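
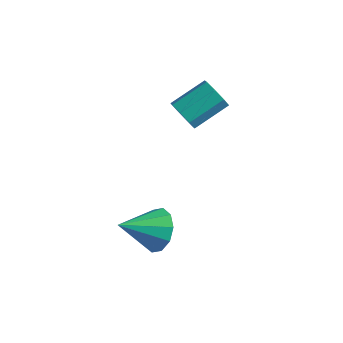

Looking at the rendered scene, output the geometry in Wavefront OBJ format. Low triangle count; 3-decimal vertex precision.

v 1.087 2.377 0.573
v 1.325 2.546 0.096
v 1.732 3.592 0.669
v 1.493 3.423 1.147
v 0.921 2.683 0.134
v 1.328 3.728 0.708
v 0.613 2.64 0.43
v 1.02 3.686 1.003
v 0.583 2.444 0.809
v 0.99 3.489 1.383
v 0.848 2.208 1.051
v 1.255 3.254 1.624
v 1.252 2.072 1.012
v 1.659 3.117 1.586
v 1.56 2.114 0.717
v 1.967 3.16 1.29
v 1.59 2.311 0.337
v 1.997 3.356 0.911
v 2.151 0.009 -2.348
v 2.716 0.034 -1.855
v 1.589 -1.029 -1.652
v 2.381 0.316 -1.704
v 1.958 0.482 -1.799
v 1.609 0.466 -2.103
v 1.467 0.276 -2.501
v 1.586 -0.016 -2.841
v 1.921 -0.299 -2.992
v 2.343 -0.464 -2.898
v 2.692 -0.449 -2.593
v 2.835 -0.259 -2.195
f 2 1 5
f 2 5 3
f 3 5 6
f 3 6 4
f 5 1 7
f 5 7 6
f 6 7 8
f 6 8 4
f 7 1 9
f 7 9 8
f 8 9 10
f 8 10 4
f 9 1 11
f 9 11 10
f 10 11 12
f 10 12 4
f 11 1 13
f 11 13 12
f 12 13 14
f 12 14 4
f 13 1 15
f 13 15 14
f 14 15 16
f 14 16 4
f 15 1 17
f 15 17 16
f 16 17 18
f 16 18 4
f 17 1 2
f 17 2 18
f 18 2 3
f 18 3 4
f 20 19 22
f 20 22 21
f 22 19 23
f 22 23 21
f 23 19 24
f 23 24 21
f 24 19 25
f 24 25 21
f 25 19 26
f 25 26 21
f 26 19 27
f 26 27 21
f 27 19 28
f 27 28 21
f 28 19 29
f 28 29 21
f 29 19 30
f 29 30 21
f 30 19 20
f 30 20 21



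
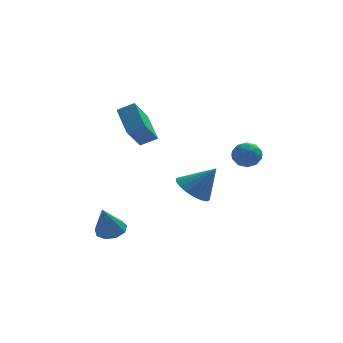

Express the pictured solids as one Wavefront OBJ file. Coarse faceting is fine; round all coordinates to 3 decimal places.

v 0.356 -3.206 0.266
v 1.025 -2.574 -0.219
v 1.464 -3.314 1.654
v 0.757 -2.28 0.017
v 0.41 -2.168 0.303
v 0.053 -2.263 0.581
v -0.245 -2.544 0.796
v -0.424 -2.956 0.907
v -0.448 -3.418 0.891
v -0.313 -3.838 0.751
v -0.046 -4.133 0.514
v 0.301 -4.244 0.229
v 0.659 -4.15 -0.049
v 0.957 -3.869 -0.265
v 1.135 -3.456 -0.376
v 1.16 -2.994 -0.359
v -1.788 1.984 1.224
v -2.508 1.055 2.494
v -2.186 3.6 2.18
v -2.906 2.672 3.45
v -0.894 1.928 1.69
v -1.614 1 2.96
v -1.292 3.545 2.646
v -2.012 2.616 3.916
v 2.733 -1.131 1.168
v 3.408 -0.764 1.423
v 2.912 -2.076 2.057
v 3.587 -1.709 2.312
v 2.865 -1.37 2.45
v 2.754 -0.785 1.9
v 3.566 -2.055 1.58
v 3.455 -1.47 1.03
v 3.923 -1.335 1.677
v 3.49 -0.911 2.215
v 2.83 -1.929 1.265
v 2.397 -1.505 1.803
v 3.055 -0.864 1.218
v 3.265 -1.976 2.262
v 2.841 -1.776 2.343
v 3.238 -1.561 2.493
v 2.671 -0.877 1.498
v 3.067 -0.661 1.648
v 2.748 -1.018 2.251
v 3.253 -2.179 1.832
v 3.649 -1.963 1.982
v 3.082 -1.279 0.987
v 3.479 -1.064 1.137
v 3.572 -1.822 1.229
v 3.754 -0.984 1.517
v 3.859 -1.54 2.039
v 3.847 -1.743 1.609
v 3.782 -1.399 1.286
v 3.5 -0.735 1.833
v 3.605 -1.291 2.355
v 3.181 -1.092 2.436
v 3.115 -0.748 2.113
v 3.802 -1.071 1.982
v 2.715 -1.549 1.125
v 2.82 -2.105 1.647
v 3.205 -2.092 1.367
v 3.139 -1.748 1.044
v 2.461 -1.3 1.441
v 2.566 -1.856 1.963
v 2.538 -1.441 2.194
v 2.473 -1.097 1.871
v 2.518 -1.769 1.498
v -3.532 -2.924 -2.372
v -3.002 -2.434 -2.027
v -3.968 -3.596 -0.748
v -3.49 -2.19 -2.057
v -3.998 -2.289 -2.234
v -4.288 -2.686 -2.476
v -4.224 -3.194 -2.669
v -3.836 -3.576 -2.723
v -3.306 -3.653 -2.612
v -2.881 -3.389 -2.389
v -2.761 -2.908 -2.158
f 2 1 4
f 2 4 3
f 4 1 5
f 4 5 3
f 5 1 6
f 5 6 3
f 6 1 7
f 6 7 3
f 7 1 8
f 7 8 3
f 8 1 9
f 8 9 3
f 9 1 10
f 9 10 3
f 10 1 11
f 10 11 3
f 11 1 12
f 11 12 3
f 12 1 13
f 12 13 3
f 13 1 14
f 13 14 3
f 14 1 15
f 14 15 3
f 15 1 16
f 15 16 3
f 16 1 2
f 16 2 3
f 18 20 17
f 21 18 17
f 17 20 19
f 19 21 17
f 18 24 20
f 22 18 21
f 22 24 18
f 20 24 19
f 23 21 19
f 19 24 23
f 23 22 21
f 24 22 23
f 25 62 41
f 62 36 65
f 41 65 30
f 62 65 41
f 25 41 37
f 41 30 42
f 37 42 26
f 41 42 37
f 25 37 46
f 37 26 47
f 46 47 32
f 37 47 46
f 25 46 58
f 46 32 61
f 58 61 35
f 46 61 58
f 25 58 62
f 58 35 66
f 62 66 36
f 58 66 62
f 26 42 53
f 42 30 56
f 53 56 34
f 42 56 53
f 30 65 43
f 65 36 64
f 43 64 29
f 65 64 43
f 36 66 63
f 66 35 59
f 63 59 27
f 66 59 63
f 35 61 60
f 61 32 48
f 60 48 31
f 61 48 60
f 32 47 52
f 47 26 49
f 52 49 33
f 47 49 52
f 28 54 40
f 54 34 55
f 40 55 29
f 54 55 40
f 28 40 38
f 40 29 39
f 38 39 27
f 40 39 38
f 28 38 45
f 38 27 44
f 45 44 31
f 38 44 45
f 28 45 50
f 45 31 51
f 50 51 33
f 45 51 50
f 28 50 54
f 50 33 57
f 54 57 34
f 50 57 54
f 29 55 43
f 55 34 56
f 43 56 30
f 55 56 43
f 27 39 63
f 39 29 64
f 63 64 36
f 39 64 63
f 31 44 60
f 44 27 59
f 60 59 35
f 44 59 60
f 33 51 52
f 51 31 48
f 52 48 32
f 51 48 52
f 34 57 53
f 57 33 49
f 53 49 26
f 57 49 53
f 68 67 70
f 68 70 69
f 70 67 71
f 70 71 69
f 71 67 72
f 71 72 69
f 72 67 73
f 72 73 69
f 73 67 74
f 73 74 69
f 74 67 75
f 74 75 69
f 75 67 76
f 75 76 69
f 76 67 77
f 76 77 69
f 77 67 68
f 77 68 69



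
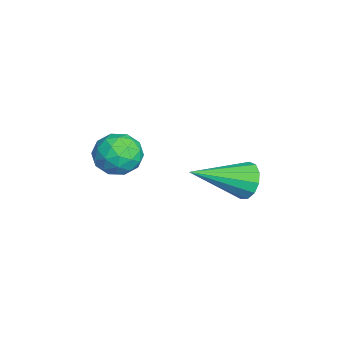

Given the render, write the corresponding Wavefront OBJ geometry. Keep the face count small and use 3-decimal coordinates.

v 1.833 1.874 0.475
v 2.104 1.7 -0.078
v 2.387 0.286 1.245
v 2.357 1.879 0.108
v 2.443 2.056 0.41
v 2.335 2.175 0.733
v 2.068 2.198 0.974
v 1.726 2.119 1.056
v 1.418 1.962 0.954
v 1.241 1.777 0.7
v 1.253 1.622 0.374
v 1.448 1.548 0.08
v 1.766 1.577 -0.088
v 2.444 -1.205 2.584
v 2.783 -1.019 1.958
v 2.077 -2.221 2.082
v 2.416 -2.035 1.456
v 2.812 -2.206 2.053
v 3.039 -1.578 2.363
v 1.821 -1.662 1.677
v 2.048 -1.034 1.987
v 2.398 -1.301 1.398
v 3.011 -1.637 1.63
v 1.849 -1.603 2.41
v 2.462 -1.939 2.642
v 2.646 -1.023 2.315
v 2.214 -2.217 1.725
v 2.447 -2.318 2.076
v 2.646 -2.208 1.708
v 2.796 -1.351 2.553
v 2.996 -1.242 2.185
v 3.012 -1.939 2.241
v 1.864 -1.998 1.855
v 2.064 -1.889 1.487
v 2.214 -1.032 2.332
v 2.413 -0.922 1.964
v 1.848 -1.301 1.799
v 2.619 -1.079 1.617
v 2.403 -1.677 1.323
v 2.053 -1.458 1.453
v 2.187 -1.088 1.635
v 2.979 -1.277 1.754
v 2.763 -1.874 1.459
v 2.996 -1.974 1.81
v 3.129 -1.605 1.992
v 2.753 -1.443 1.425
v 2.097 -1.366 2.581
v 1.881 -1.963 2.286
v 1.731 -1.635 2.048
v 1.864 -1.266 2.23
v 2.457 -1.563 2.717
v 2.241 -2.161 2.423
v 2.673 -2.152 2.405
v 2.807 -1.782 2.587
v 2.107 -1.797 2.615
f 2 1 4
f 2 4 3
f 4 1 5
f 4 5 3
f 5 1 6
f 5 6 3
f 6 1 7
f 6 7 3
f 7 1 8
f 7 8 3
f 8 1 9
f 8 9 3
f 9 1 10
f 9 10 3
f 10 1 11
f 10 11 3
f 11 1 12
f 11 12 3
f 12 1 13
f 12 13 3
f 13 1 2
f 13 2 3
f 14 51 30
f 51 25 54
f 30 54 19
f 51 54 30
f 14 30 26
f 30 19 31
f 26 31 15
f 30 31 26
f 14 26 35
f 26 15 36
f 35 36 21
f 26 36 35
f 14 35 47
f 35 21 50
f 47 50 24
f 35 50 47
f 14 47 51
f 47 24 55
f 51 55 25
f 47 55 51
f 15 31 42
f 31 19 45
f 42 45 23
f 31 45 42
f 19 54 32
f 54 25 53
f 32 53 18
f 54 53 32
f 25 55 52
f 55 24 48
f 52 48 16
f 55 48 52
f 24 50 49
f 50 21 37
f 49 37 20
f 50 37 49
f 21 36 41
f 36 15 38
f 41 38 22
f 36 38 41
f 17 43 29
f 43 23 44
f 29 44 18
f 43 44 29
f 17 29 27
f 29 18 28
f 27 28 16
f 29 28 27
f 17 27 34
f 27 16 33
f 34 33 20
f 27 33 34
f 17 34 39
f 34 20 40
f 39 40 22
f 34 40 39
f 17 39 43
f 39 22 46
f 43 46 23
f 39 46 43
f 18 44 32
f 44 23 45
f 32 45 19
f 44 45 32
f 16 28 52
f 28 18 53
f 52 53 25
f 28 53 52
f 20 33 49
f 33 16 48
f 49 48 24
f 33 48 49
f 22 40 41
f 40 20 37
f 41 37 21
f 40 37 41
f 23 46 42
f 46 22 38
f 42 38 15
f 46 38 42



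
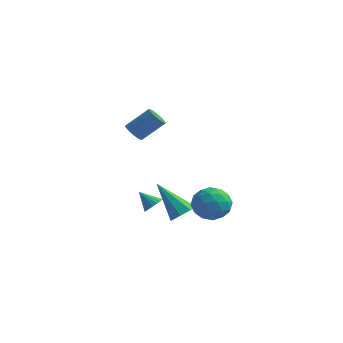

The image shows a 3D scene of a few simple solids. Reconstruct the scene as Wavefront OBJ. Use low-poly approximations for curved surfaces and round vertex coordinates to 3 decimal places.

v -0.563 -1.955 -3.671
v -0.246 -2.244 -3.343
v -1.317 -1.985 -2.969
v -0.196 -2.018 -3.28
v -0.219 -1.779 -3.294
v -0.31 -1.575 -3.382
v -0.451 -1.446 -3.528
v -0.614 -1.418 -3.702
v -0.768 -1.496 -3.87
v -0.88 -1.665 -3.999
v -0.93 -1.892 -4.062
v -0.908 -2.131 -4.048
v -0.817 -2.335 -3.959
v -0.676 -2.463 -3.813
v -0.512 -2.491 -3.639
v -0.359 -2.413 -3.472
v 1.369 -2.724 -3.395
v 1.842 -2.425 -2.975
v -0.029 -2.636 -1.885
v 1.561 -2.065 -3.256
v 1.167 -2.092 -3.619
v 0.892 -2.488 -3.85
v 0.896 -3.023 -3.816
v 1.177 -3.382 -3.535
v 1.57 -3.356 -3.172
v 1.846 -2.959 -2.94
v -3.699 1.639 -1.114
v -3.386 1.155 -1.051
v -2.508 1.857 -0.042
v -2.821 2.341 -0.106
v -3.269 1.267 -1.23
v -2.391 1.969 -0.221
v -3.227 1.444 -1.389
v -2.349 2.145 -0.38
v -3.267 1.654 -1.501
v -2.389 2.355 -0.492
v -3.381 1.861 -1.546
v -2.503 2.563 -0.537
v -3.55 2.03 -1.516
v -2.672 2.732 -0.507
v -3.745 2.132 -1.417
v -2.867 2.833 -0.408
v -3.932 2.148 -1.265
v -3.054 2.85 -0.257
v -4.079 2.077 -1.088
v -3.201 2.778 -0.079
v -4.16 1.929 -0.915
v -3.282 2.631 0.094
v -4.161 1.732 -0.776
v -3.283 2.433 0.232
v -4.083 1.518 -0.696
v -3.205 2.22 0.312
v -3.938 1.326 -0.688
v -3.06 2.027 0.32
v -3.751 1.187 -0.754
v -2.873 1.889 0.254
v -3.556 1.127 -0.882
v -2.678 1.829 0.126
v 1.612 -2.262 -2.535
v 2.237 -1.896 -1.893
v 2.803 -2.664 -3.467
v 3.428 -2.298 -2.825
v 2.931 -3.1 -2.613
v 2.195 -2.852 -2.037
v 2.845 -1.708 -3.323
v 2.109 -1.46 -2.747
v 2.999 -1.554 -2.38
v 3.052 -2.415 -1.942
v 1.988 -2.145 -3.418
v 2.041 -3.006 -2.98
v 1.82 -2.044 -2.132
v 3.22 -2.516 -3.228
v 2.928 -2.988 -3.103
v 3.295 -2.773 -2.726
v 1.795 -2.606 -2.217
v 2.162 -2.391 -1.84
v 2.57 -3.098 -2.263
v 2.878 -2.169 -3.52
v 3.245 -1.954 -3.143
v 1.745 -1.787 -2.634
v 2.112 -1.572 -2.257
v 2.47 -1.462 -3.097
v 2.635 -1.628 -2.041
v 3.336 -1.864 -2.589
v 2.993 -1.517 -2.882
v 2.56 -1.371 -2.543
v 2.666 -2.134 -1.784
v 3.367 -2.37 -2.331
v 3.074 -2.841 -2.207
v 2.642 -2.695 -1.868
v 3.114 -1.932 -2.07
v 1.673 -2.19 -3.029
v 2.374 -2.426 -3.576
v 2.398 -1.865 -3.492
v 1.966 -1.719 -3.153
v 1.704 -2.696 -2.771
v 2.405 -2.932 -3.319
v 2.48 -3.189 -2.817
v 2.047 -3.043 -2.478
v 1.926 -2.628 -3.29
f 2 1 4
f 2 4 3
f 4 1 5
f 4 5 3
f 5 1 6
f 5 6 3
f 6 1 7
f 6 7 3
f 7 1 8
f 7 8 3
f 8 1 9
f 8 9 3
f 9 1 10
f 9 10 3
f 10 1 11
f 10 11 3
f 11 1 12
f 11 12 3
f 12 1 13
f 12 13 3
f 13 1 14
f 13 14 3
f 14 1 15
f 14 15 3
f 15 1 16
f 15 16 3
f 16 1 2
f 16 2 3
f 18 17 20
f 18 20 19
f 20 17 21
f 20 21 19
f 21 17 22
f 21 22 19
f 22 17 23
f 22 23 19
f 23 17 24
f 23 24 19
f 24 17 25
f 24 25 19
f 25 17 26
f 25 26 19
f 26 17 18
f 26 18 19
f 28 27 31
f 28 31 29
f 29 31 32
f 29 32 30
f 31 27 33
f 31 33 32
f 32 33 34
f 32 34 30
f 33 27 35
f 33 35 34
f 34 35 36
f 34 36 30
f 35 27 37
f 35 37 36
f 36 37 38
f 36 38 30
f 37 27 39
f 37 39 38
f 38 39 40
f 38 40 30
f 39 27 41
f 39 41 40
f 40 41 42
f 40 42 30
f 41 27 43
f 41 43 42
f 42 43 44
f 42 44 30
f 43 27 45
f 43 45 44
f 44 45 46
f 44 46 30
f 45 27 47
f 45 47 46
f 46 47 48
f 46 48 30
f 47 27 49
f 47 49 48
f 48 49 50
f 48 50 30
f 49 27 51
f 49 51 50
f 50 51 52
f 50 52 30
f 51 27 53
f 51 53 52
f 52 53 54
f 52 54 30
f 53 27 55
f 53 55 54
f 54 55 56
f 54 56 30
f 55 27 57
f 55 57 56
f 56 57 58
f 56 58 30
f 57 27 28
f 57 28 58
f 58 28 29
f 58 29 30
f 59 96 75
f 96 70 99
f 75 99 64
f 96 99 75
f 59 75 71
f 75 64 76
f 71 76 60
f 75 76 71
f 59 71 80
f 71 60 81
f 80 81 66
f 71 81 80
f 59 80 92
f 80 66 95
f 92 95 69
f 80 95 92
f 59 92 96
f 92 69 100
f 96 100 70
f 92 100 96
f 60 76 87
f 76 64 90
f 87 90 68
f 76 90 87
f 64 99 77
f 99 70 98
f 77 98 63
f 99 98 77
f 70 100 97
f 100 69 93
f 97 93 61
f 100 93 97
f 69 95 94
f 95 66 82
f 94 82 65
f 95 82 94
f 66 81 86
f 81 60 83
f 86 83 67
f 81 83 86
f 62 88 74
f 88 68 89
f 74 89 63
f 88 89 74
f 62 74 72
f 74 63 73
f 72 73 61
f 74 73 72
f 62 72 79
f 72 61 78
f 79 78 65
f 72 78 79
f 62 79 84
f 79 65 85
f 84 85 67
f 79 85 84
f 62 84 88
f 84 67 91
f 88 91 68
f 84 91 88
f 63 89 77
f 89 68 90
f 77 90 64
f 89 90 77
f 61 73 97
f 73 63 98
f 97 98 70
f 73 98 97
f 65 78 94
f 78 61 93
f 94 93 69
f 78 93 94
f 67 85 86
f 85 65 82
f 86 82 66
f 85 82 86
f 68 91 87
f 91 67 83
f 87 83 60
f 91 83 87



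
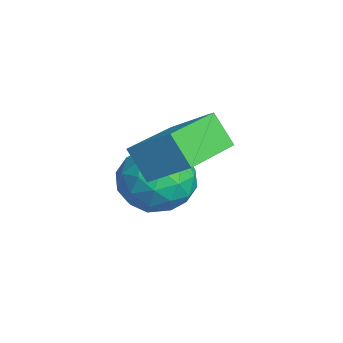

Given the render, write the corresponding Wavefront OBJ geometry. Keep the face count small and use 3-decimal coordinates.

v -3.185 1.36 1.57
v -2.645 2.137 2.224
v -2.783 1.704 0.83
v -2.244 2.482 1.483
v -1.876 0.278 1.777
v -1.337 1.056 2.43
v -1.475 0.623 1.036
v -0.935 1.4 1.69
v -3.216 1.908 -0.27
v -2.589 1.257 -0.245
v -4.251 0.923 0.045
v -3.624 0.272 0.07
v -3.64 0.909 0.711
v -3 1.518 0.517
v -3.84 0.662 -0.717
v -3.2 1.271 -0.911
v -2.974 0.487 -0.522
v -2.851 0.639 0.361
v -3.989 1.541 -0.561
v -3.866 1.693 0.322
v -2.812 1.669 -0.285
v -4.028 0.511 0.085
v -4.038 0.885 0.462
v -3.669 0.503 0.477
v -3.053 1.822 0.163
v -2.685 1.44 0.177
v -3.302 1.235 0.74
v -4.155 0.74 -0.377
v -3.787 0.358 -0.363
v -3.171 1.677 -0.677
v -2.802 1.295 -0.662
v -3.538 0.945 -0.94
v -2.67 0.834 -0.433
v -3.278 0.255 -0.248
v -3.405 0.484 -0.71
v -3.029 0.842 -0.825
v -2.597 0.923 0.086
v -3.205 0.344 0.271
v -3.215 0.719 0.648
v -2.839 1.077 0.534
v -2.824 0.471 -0.077
v -3.635 1.836 -0.471
v -4.243 1.257 -0.286
v -4.001 1.103 -0.734
v -3.625 1.461 -0.848
v -3.562 1.925 0.048
v -4.17 1.346 0.233
v -3.811 1.338 0.625
v -3.435 1.696 0.51
v -4.016 1.709 -0.123
f 2 4 1
f 5 2 1
f 1 4 3
f 3 5 1
f 2 8 4
f 6 2 5
f 6 8 2
f 4 8 3
f 7 5 3
f 3 8 7
f 7 6 5
f 8 6 7
f 9 46 25
f 46 20 49
f 25 49 14
f 46 49 25
f 9 25 21
f 25 14 26
f 21 26 10
f 25 26 21
f 9 21 30
f 21 10 31
f 30 31 16
f 21 31 30
f 9 30 42
f 30 16 45
f 42 45 19
f 30 45 42
f 9 42 46
f 42 19 50
f 46 50 20
f 42 50 46
f 10 26 37
f 26 14 40
f 37 40 18
f 26 40 37
f 14 49 27
f 49 20 48
f 27 48 13
f 49 48 27
f 20 50 47
f 50 19 43
f 47 43 11
f 50 43 47
f 19 45 44
f 45 16 32
f 44 32 15
f 45 32 44
f 16 31 36
f 31 10 33
f 36 33 17
f 31 33 36
f 12 38 24
f 38 18 39
f 24 39 13
f 38 39 24
f 12 24 22
f 24 13 23
f 22 23 11
f 24 23 22
f 12 22 29
f 22 11 28
f 29 28 15
f 22 28 29
f 12 29 34
f 29 15 35
f 34 35 17
f 29 35 34
f 12 34 38
f 34 17 41
f 38 41 18
f 34 41 38
f 13 39 27
f 39 18 40
f 27 40 14
f 39 40 27
f 11 23 47
f 23 13 48
f 47 48 20
f 23 48 47
f 15 28 44
f 28 11 43
f 44 43 19
f 28 43 44
f 17 35 36
f 35 15 32
f 36 32 16
f 35 32 36
f 18 41 37
f 41 17 33
f 37 33 10
f 41 33 37



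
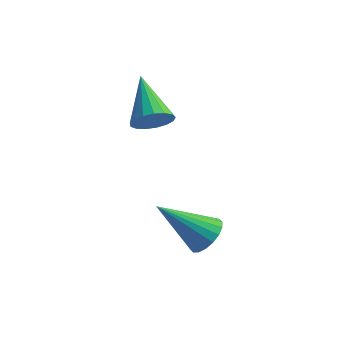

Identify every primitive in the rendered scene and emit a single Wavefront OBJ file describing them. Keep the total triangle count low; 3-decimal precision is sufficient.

v 3.331 -3.599 -2.261
v 3.718 -4.044 -2.071
v 2.169 -4.121 -1.119
v 3.783 -3.832 -1.907
v 3.759 -3.574 -1.814
v 3.65 -3.32 -1.809
v 3.478 -3.122 -1.893
v 3.276 -3.018 -2.051
v 3.085 -3.03 -2.25
v 2.943 -3.154 -2.451
v 2.878 -3.366 -2.615
v 2.902 -3.625 -2.708
v 3.011 -3.878 -2.713
v 3.183 -4.076 -2.629
v 3.385 -4.18 -2.471
v 3.576 -4.169 -2.272
v 1.239 -2.381 0.754
v 1.74 -2.237 1.072
v 0.381 -1.319 1.626
v 1.743 -2.05 0.848
v 1.631 -1.939 0.602
v 1.43 -1.929 0.391
v 1.184 -2.023 0.264
v 0.952 -2.198 0.248
v 0.785 -2.416 0.349
v 0.722 -2.625 0.542
v 0.778 -2.779 0.785
v 0.94 -2.841 1.02
v 1.17 -2.798 1.194
v 1.416 -2.659 1.268
v 1.622 -2.457 1.224
f 2 1 4
f 2 4 3
f 4 1 5
f 4 5 3
f 5 1 6
f 5 6 3
f 6 1 7
f 6 7 3
f 7 1 8
f 7 8 3
f 8 1 9
f 8 9 3
f 9 1 10
f 9 10 3
f 10 1 11
f 10 11 3
f 11 1 12
f 11 12 3
f 12 1 13
f 12 13 3
f 13 1 14
f 13 14 3
f 14 1 15
f 14 15 3
f 15 1 16
f 15 16 3
f 16 1 2
f 16 2 3
f 18 17 20
f 18 20 19
f 20 17 21
f 20 21 19
f 21 17 22
f 21 22 19
f 22 17 23
f 22 23 19
f 23 17 24
f 23 24 19
f 24 17 25
f 24 25 19
f 25 17 26
f 25 26 19
f 26 17 27
f 26 27 19
f 27 17 28
f 27 28 19
f 28 17 29
f 28 29 19
f 29 17 30
f 29 30 19
f 30 17 31
f 30 31 19
f 31 17 18
f 31 18 19



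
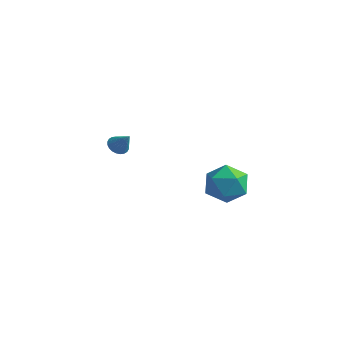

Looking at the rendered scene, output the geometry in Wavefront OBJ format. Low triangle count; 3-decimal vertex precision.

v -3.4 1.542 2.216
v -3.066 1.258 1.935
v -2.74 1.498 3.044
v -3.003 1.446 1.894
v -2.999 1.649 1.902
v -3.057 1.836 1.958
v -3.167 1.977 2.053
v -3.312 2.052 2.173
v -3.471 2.05 2.299
v -3.619 1.97 2.413
v -3.734 1.825 2.496
v -3.797 1.637 2.537
v -3.801 1.434 2.529
v -3.743 1.248 2.474
v -3.633 1.106 2.379
v -3.487 1.031 2.259
v -3.329 1.033 2.132
v -3.181 1.113 2.019
v 2.492 2.213 1.4
v 3.201 1.535 1.749
v 1.299 1.425 2.291
v 2.008 0.747 2.64
v 2.039 1.74 2.952
v 2.776 2.227 2.401
v 1.724 0.733 1.639
v 2.461 1.22 1.088
v 2.726 0.621 1.897
v 2.921 1.243 2.708
v 1.579 1.717 1.332
v 1.774 2.339 2.143
f 2 1 4
f 2 4 3
f 4 1 5
f 4 5 3
f 5 1 6
f 5 6 3
f 6 1 7
f 6 7 3
f 7 1 8
f 7 8 3
f 8 1 9
f 8 9 3
f 9 1 10
f 9 10 3
f 10 1 11
f 10 11 3
f 11 1 12
f 11 12 3
f 12 1 13
f 12 13 3
f 13 1 14
f 13 14 3
f 14 1 15
f 14 15 3
f 15 1 16
f 15 16 3
f 16 1 17
f 16 17 3
f 17 1 18
f 17 18 3
f 18 1 2
f 18 2 3
f 19 30 24
f 19 24 20
f 19 20 26
f 19 26 29
f 19 29 30
f 20 24 28
f 24 30 23
f 30 29 21
f 29 26 25
f 26 20 27
f 22 28 23
f 22 23 21
f 22 21 25
f 22 25 27
f 22 27 28
f 23 28 24
f 21 23 30
f 25 21 29
f 27 25 26
f 28 27 20



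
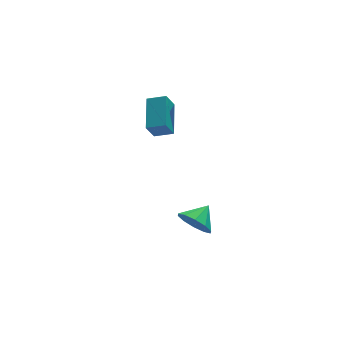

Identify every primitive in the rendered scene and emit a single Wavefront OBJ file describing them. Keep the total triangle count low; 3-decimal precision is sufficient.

v -1.23 -2.802 3.393
v -0.674 -1.146 4.19
v -2.084 -2.363 3.078
v -1.528 -0.708 3.875
v -0.732 -2.512 2.445
v -0.176 -0.857 3.242
v -1.586 -2.074 2.13
v -1.03 -0.418 2.927
v -0.279 -4.299 -3.038
v 0.233 -4.233 -3.883
v 0.659 -3.681 -2.422
v -0.123 -3.737 -3.838
v -0.538 -3.456 -3.488
v -0.854 -3.497 -2.965
v -0.951 -3.844 -2.471
v -0.79 -4.364 -2.193
v -0.434 -4.86 -2.237
v -0.019 -5.141 -2.588
v 0.297 -5.101 -3.11
v 0.393 -4.754 -3.605
f 2 4 1
f 5 2 1
f 1 4 3
f 3 5 1
f 2 8 4
f 6 2 5
f 6 8 2
f 4 8 3
f 7 5 3
f 3 8 7
f 7 6 5
f 8 6 7
f 10 9 12
f 10 12 11
f 12 9 13
f 12 13 11
f 13 9 14
f 13 14 11
f 14 9 15
f 14 15 11
f 15 9 16
f 15 16 11
f 16 9 17
f 16 17 11
f 17 9 18
f 17 18 11
f 18 9 19
f 18 19 11
f 19 9 20
f 19 20 11
f 20 9 10
f 20 10 11



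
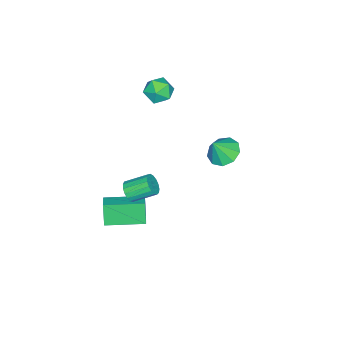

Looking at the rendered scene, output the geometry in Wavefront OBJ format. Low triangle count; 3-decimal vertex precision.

v 1.582 -1.779 -4.768
v 1.187 -2.06 -3.477
v 0.468 0.083 -4.703
v 0.073 -0.199 -3.412
v 2.367 -1.321 -4.428
v 1.972 -1.603 -3.137
v 1.253 0.54 -4.363
v 0.858 0.259 -3.072
v -0.709 3.956 1.944
v 0.072 4.327 1.629
v -0.111 3.644 3.056
v -0.265 4.762 1.933
v -0.81 4.821 2.242
v -1.308 4.475 2.412
v -1.525 3.886 2.363
v -1.36 3.33 2.118
v -0.89 3.067 1.792
v -0.336 3.22 1.537
v 0.044 3.718 1.473
v -2.382 -0.066 2.961
v -1.927 -0.752 2.613
v -3.353 -0.988 3.507
v -2.898 -1.674 3.159
v -2.551 -1.205 3.836
v -1.951 -0.635 3.498
v -3.329 -1.105 2.622
v -2.729 -0.535 2.284
v -2.512 -1.394 2.403
v -2.031 -1.456 3.154
v -3.249 -0.284 2.966
v -2.768 -0.346 3.717
v 1.885 -0.054 -1.155
v 2.251 -0.191 -0.648
v 1.701 0.897 0.042
v 1.335 1.034 -0.465
v 2.423 0.001 -0.813
v 1.874 1.089 -0.123
v 2.472 0.181 -1.057
v 1.923 1.268 -0.367
v 2.386 0.306 -1.323
v 1.837 1.394 -0.633
v 2.186 0.35 -1.55
v 1.637 1.437 -0.86
v 1.916 0.3 -1.687
v 1.367 1.388 -0.997
v 1.64 0.17 -1.702
v 1.09 1.257 -1.012
v 1.419 -0.011 -1.592
v 0.87 1.076 -0.902
v 1.305 -0.203 -1.382
v 0.756 0.885 -0.691
v 1.324 -0.36 -1.119
v 0.775 0.728 -0.429
v 1.471 -0.447 -0.865
v 0.922 0.641 -0.175
v 1.713 -0.444 -0.677
v 1.164 0.644 0.013
v 1.994 -0.351 -0.599
v 1.445 0.736 0.091
f 2 4 1
f 5 2 1
f 1 4 3
f 3 5 1
f 2 8 4
f 6 2 5
f 6 8 2
f 4 8 3
f 7 5 3
f 3 8 7
f 7 6 5
f 8 6 7
f 10 9 12
f 10 12 11
f 12 9 13
f 12 13 11
f 13 9 14
f 13 14 11
f 14 9 15
f 14 15 11
f 15 9 16
f 15 16 11
f 16 9 17
f 16 17 11
f 17 9 18
f 17 18 11
f 18 9 19
f 18 19 11
f 19 9 10
f 19 10 11
f 20 31 25
f 20 25 21
f 20 21 27
f 20 27 30
f 20 30 31
f 21 25 29
f 25 31 24
f 31 30 22
f 30 27 26
f 27 21 28
f 23 29 24
f 23 24 22
f 23 22 26
f 23 26 28
f 23 28 29
f 24 29 25
f 22 24 31
f 26 22 30
f 28 26 27
f 29 28 21
f 33 32 36
f 33 36 34
f 34 36 37
f 34 37 35
f 36 32 38
f 36 38 37
f 37 38 39
f 37 39 35
f 38 32 40
f 38 40 39
f 39 40 41
f 39 41 35
f 40 32 42
f 40 42 41
f 41 42 43
f 41 43 35
f 42 32 44
f 42 44 43
f 43 44 45
f 43 45 35
f 44 32 46
f 44 46 45
f 45 46 47
f 45 47 35
f 46 32 48
f 46 48 47
f 47 48 49
f 47 49 35
f 48 32 50
f 48 50 49
f 49 50 51
f 49 51 35
f 50 32 52
f 50 52 51
f 51 52 53
f 51 53 35
f 52 32 54
f 52 54 53
f 53 54 55
f 53 55 35
f 54 32 56
f 54 56 55
f 55 56 57
f 55 57 35
f 56 32 58
f 56 58 57
f 57 58 59
f 57 59 35
f 58 32 33
f 58 33 59
f 59 33 34
f 59 34 35



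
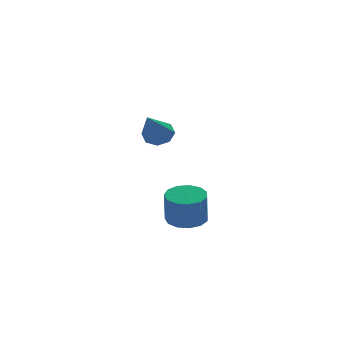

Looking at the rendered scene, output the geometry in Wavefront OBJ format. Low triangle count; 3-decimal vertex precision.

v 0.375 -0.044 -2.901
v 1.242 -0 -2.838
v 1.151 -0.273 -1.397
v 0.285 -0.316 -1.459
v 1.075 0.454 -2.763
v 0.985 0.182 -1.321
v 0.686 0.751 -2.731
v 0.596 0.479 -1.29
v 0.198 0.795 -2.753
v 0.108 0.523 -1.312
v -0.233 0.573 -2.822
v -0.324 0.301 -1.381
v -0.472 0.155 -2.916
v -0.562 -0.117 -1.475
v -0.441 -0.326 -3.005
v -0.532 -0.598 -1.564
v -0.151 -0.717 -3.061
v -0.242 -0.99 -1.619
v 0.305 -0.895 -3.066
v 0.215 -1.168 -1.624
v 0.785 -0.802 -3.018
v 0.694 -1.075 -1.577
v 1.134 -0.469 -2.934
v 1.043 -0.741 -1.492
v -0.912 -0.758 2.178
v -0.385 -0.62 2.568
v -1.588 -1.982 3.522
v -0.781 -0.306 2.654
v -1.254 -0.257 2.462
v -1.526 -0.501 2.102
v -1.439 -0.896 1.787
v -1.043 -1.21 1.701
v -0.57 -1.26 1.893
v -0.298 -1.015 2.253
f 2 1 5
f 2 5 3
f 3 5 6
f 3 6 4
f 5 1 7
f 5 7 6
f 6 7 8
f 6 8 4
f 7 1 9
f 7 9 8
f 8 9 10
f 8 10 4
f 9 1 11
f 9 11 10
f 10 11 12
f 10 12 4
f 11 1 13
f 11 13 12
f 12 13 14
f 12 14 4
f 13 1 15
f 13 15 14
f 14 15 16
f 14 16 4
f 15 1 17
f 15 17 16
f 16 17 18
f 16 18 4
f 17 1 19
f 17 19 18
f 18 19 20
f 18 20 4
f 19 1 21
f 19 21 20
f 20 21 22
f 20 22 4
f 21 1 23
f 21 23 22
f 22 23 24
f 22 24 4
f 23 1 2
f 23 2 24
f 24 2 3
f 24 3 4
f 26 25 28
f 26 28 27
f 28 25 29
f 28 29 27
f 29 25 30
f 29 30 27
f 30 25 31
f 30 31 27
f 31 25 32
f 31 32 27
f 32 25 33
f 32 33 27
f 33 25 34
f 33 34 27
f 34 25 26
f 34 26 27



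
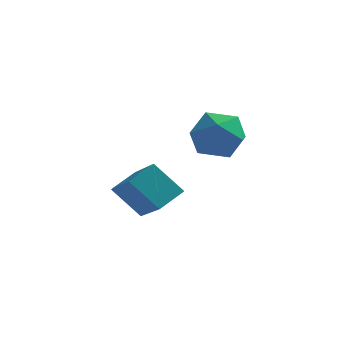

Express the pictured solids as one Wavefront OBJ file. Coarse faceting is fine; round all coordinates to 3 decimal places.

v -2.207 2.435 -0.329
v -1.49 2.915 -0.056
v -1.35 1.265 -0.524
v -0.633 1.745 -0.251
v -1.28 1.522 0.341
v -1.809 2.245 0.461
v -1.031 1.935 -1.041
v -1.56 2.658 -0.921
v -0.763 2.606 -0.497
v -0.917 2.351 0.357
v -1.923 1.829 -0.937
v -2.077 1.574 -0.083
v -4.841 3.076 -3.312
v -4.335 3.805 -2.873
v -3.927 3.004 -4.247
v -3.42 3.732 -3.808
v -3.9 1.808 -2.292
v -3.393 2.536 -1.853
v -2.985 1.735 -3.227
v -2.479 2.464 -2.788
f 1 12 6
f 1 6 2
f 1 2 8
f 1 8 11
f 1 11 12
f 2 6 10
f 6 12 5
f 12 11 3
f 11 8 7
f 8 2 9
f 4 10 5
f 4 5 3
f 4 3 7
f 4 7 9
f 4 9 10
f 5 10 6
f 3 5 12
f 7 3 11
f 9 7 8
f 10 9 2
f 14 16 13
f 17 14 13
f 13 16 15
f 15 17 13
f 14 20 16
f 18 14 17
f 18 20 14
f 16 20 15
f 19 17 15
f 15 20 19
f 19 18 17
f 20 18 19



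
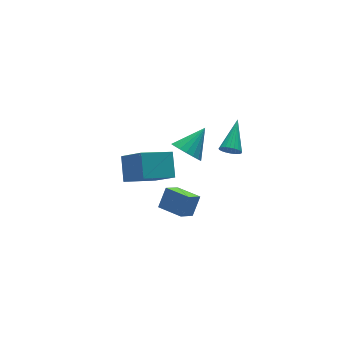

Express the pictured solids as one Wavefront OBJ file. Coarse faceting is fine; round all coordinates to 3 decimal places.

v 1.133 0.193 -2.081
v 1.666 -0.367 -2.561
v 2.467 0.607 -1.079
v 1.705 -0.015 -2.758
v 1.63 0.378 -2.82
v 1.457 0.735 -2.737
v 1.219 0.984 -2.523
v 0.965 1.076 -2.222
v 0.743 0.994 -1.893
v 0.599 0.753 -1.602
v 0.56 0.401 -1.405
v 0.635 0.008 -1.342
v 0.808 -0.349 -1.426
v 1.046 -0.598 -1.639
v 1.301 -0.69 -1.94
v 1.522 -0.608 -2.269
v 0.138 -2.155 -4.756
v -0.716 -2.459 -4
v -0.428 -0.892 -4.887
v -1.282 -1.196 -4.131
v 0.802 -1.764 -3.849
v -0.052 -2.068 -3.093
v 0.236 -0.501 -3.98
v -0.618 -0.805 -3.224
v -4.052 -2.825 1.259
v -3.639 -4.017 2.457
v -3.605 -1.811 2.114
v -3.193 -3.003 3.312
v -2.427 -2.957 0.568
v -2.015 -4.149 1.766
v -1.981 -1.943 1.423
v -1.568 -3.135 2.621
v 1.981 -2.591 0.251
v 2.399 -2.726 -0.129
v 3.139 -1.369 1.089
v 2.296 -2.555 -0.235
v 2.145 -2.389 -0.268
v 1.969 -2.254 -0.222
v 1.795 -2.171 -0.104
v 1.65 -2.151 0.069
v 1.554 -2.198 0.268
v 1.524 -2.305 0.466
v 1.564 -2.455 0.63
v 1.667 -2.626 0.737
v 1.818 -2.792 0.769
v 1.993 -2.927 0.723
v 2.167 -3.01 0.605
v 2.313 -3.03 0.433
v 2.408 -2.983 0.233
v 2.438 -2.876 0.036
f 2 1 4
f 2 4 3
f 4 1 5
f 4 5 3
f 5 1 6
f 5 6 3
f 6 1 7
f 6 7 3
f 7 1 8
f 7 8 3
f 8 1 9
f 8 9 3
f 9 1 10
f 9 10 3
f 10 1 11
f 10 11 3
f 11 1 12
f 11 12 3
f 12 1 13
f 12 13 3
f 13 1 14
f 13 14 3
f 14 1 15
f 14 15 3
f 15 1 16
f 15 16 3
f 16 1 2
f 16 2 3
f 18 20 17
f 21 18 17
f 17 20 19
f 19 21 17
f 18 24 20
f 22 18 21
f 22 24 18
f 20 24 19
f 23 21 19
f 19 24 23
f 23 22 21
f 24 22 23
f 26 28 25
f 29 26 25
f 25 28 27
f 27 29 25
f 26 32 28
f 30 26 29
f 30 32 26
f 28 32 27
f 31 29 27
f 27 32 31
f 31 30 29
f 32 30 31
f 34 33 36
f 34 36 35
f 36 33 37
f 36 37 35
f 37 33 38
f 37 38 35
f 38 33 39
f 38 39 35
f 39 33 40
f 39 40 35
f 40 33 41
f 40 41 35
f 41 33 42
f 41 42 35
f 42 33 43
f 42 43 35
f 43 33 44
f 43 44 35
f 44 33 45
f 44 45 35
f 45 33 46
f 45 46 35
f 46 33 47
f 46 47 35
f 47 33 48
f 47 48 35
f 48 33 49
f 48 49 35
f 49 33 50
f 49 50 35
f 50 33 34
f 50 34 35



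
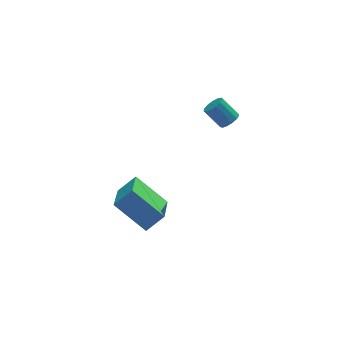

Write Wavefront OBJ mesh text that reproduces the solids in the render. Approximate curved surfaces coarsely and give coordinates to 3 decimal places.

v 2.989 1.309 0.637
v 3.382 1.239 0.97
v 2.765 1.701 1.796
v 2.371 1.771 1.463
v 3.421 1.504 0.851
v 2.803 1.965 1.677
v 3.322 1.707 0.664
v 2.705 2.169 1.49
v 3.118 1.784 0.469
v 2.501 2.245 1.295
v 2.873 1.71 0.326
v 2.256 2.172 1.153
v 2.664 1.509 0.283
v 2.047 1.971 1.109
v 2.559 1.244 0.352
v 1.941 1.706 1.178
v 2.589 1 0.511
v 1.972 1.462 1.337
v 2.747 0.855 0.71
v 2.13 1.316 1.537
v 2.981 0.853 0.886
v 2.364 1.315 1.713
v 3.218 0.996 0.983
v 2.601 1.458 1.809
v -0.539 1.426 -5.379
v -1.097 -0.333 -4.608
v -1.732 2.347 -4.142
v -2.29 0.588 -3.371
v 0.29 1.492 -4.629
v -0.268 -0.267 -3.858
v -0.903 2.413 -3.392
v -1.461 0.654 -2.621
f 2 1 5
f 2 5 3
f 3 5 6
f 3 6 4
f 5 1 7
f 5 7 6
f 6 7 8
f 6 8 4
f 7 1 9
f 7 9 8
f 8 9 10
f 8 10 4
f 9 1 11
f 9 11 10
f 10 11 12
f 10 12 4
f 11 1 13
f 11 13 12
f 12 13 14
f 12 14 4
f 13 1 15
f 13 15 14
f 14 15 16
f 14 16 4
f 15 1 17
f 15 17 16
f 16 17 18
f 16 18 4
f 17 1 19
f 17 19 18
f 18 19 20
f 18 20 4
f 19 1 21
f 19 21 20
f 20 21 22
f 20 22 4
f 21 1 23
f 21 23 22
f 22 23 24
f 22 24 4
f 23 1 2
f 23 2 24
f 24 2 3
f 24 3 4
f 26 28 25
f 29 26 25
f 25 28 27
f 27 29 25
f 26 32 28
f 30 26 29
f 30 32 26
f 28 32 27
f 31 29 27
f 27 32 31
f 31 30 29
f 32 30 31



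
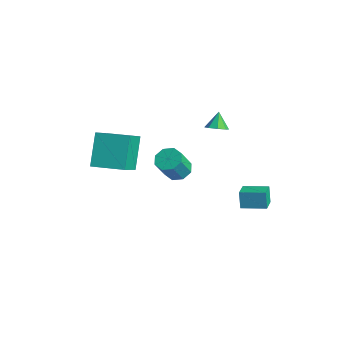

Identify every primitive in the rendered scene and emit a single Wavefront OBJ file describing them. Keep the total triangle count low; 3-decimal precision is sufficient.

v 2.731 -2.177 2.044
v 3.353 -1.859 2.086
v 3.651 -2.604 3.318
v 3.029 -2.923 3.276
v 2.967 -1.59 2.343
v 3.265 -2.335 3.574
v 2.443 -1.665 2.424
v 2.741 -2.41 3.656
v 2.087 -2.04 2.283
v 2.386 -2.785 3.515
v 2.109 -2.496 2.002
v 2.407 -3.241 3.234
v 2.495 -2.765 1.746
v 2.793 -3.51 2.977
v 3.019 -2.69 1.664
v 3.317 -3.435 2.896
v 3.374 -2.315 1.805
v 3.673 -3.06 3.037
v -0.128 -5.263 1.695
v -0.969 -4.447 3.278
v -1.117 -4.064 0.551
v -1.959 -3.248 2.135
v 1.139 -4.132 1.785
v 0.297 -3.316 3.369
v 0.149 -2.933 0.642
v -0.692 -2.117 2.225
v -0.398 2.132 1.312
v 0.047 1.881 1.646
v -0.802 2.528 2.148
v 0.156 2.309 1.495
v -0.059 2.633 1.238
v -0.473 2.664 1.023
v -0.843 2.383 0.978
v -0.952 1.954 1.128
v -0.737 1.63 1.386
v -0.323 1.599 1.6
v 2.609 1.743 -2.12
v 2.33 1.847 -1.187
v 3.497 2.679 -1.96
v 3.218 2.784 -1.026
v 3.302 1.036 -1.834
v 3.023 1.141 -0.9
v 4.19 1.973 -1.673
v 3.911 2.077 -0.74
f 2 1 5
f 2 5 3
f 3 5 6
f 3 6 4
f 5 1 7
f 5 7 6
f 6 7 8
f 6 8 4
f 7 1 9
f 7 9 8
f 8 9 10
f 8 10 4
f 9 1 11
f 9 11 10
f 10 11 12
f 10 12 4
f 11 1 13
f 11 13 12
f 12 13 14
f 12 14 4
f 13 1 15
f 13 15 14
f 14 15 16
f 14 16 4
f 15 1 17
f 15 17 16
f 16 17 18
f 16 18 4
f 17 1 2
f 17 2 18
f 18 2 3
f 18 3 4
f 20 22 19
f 23 20 19
f 19 22 21
f 21 23 19
f 20 26 22
f 24 20 23
f 24 26 20
f 22 26 21
f 25 23 21
f 21 26 25
f 25 24 23
f 26 24 25
f 28 27 30
f 28 30 29
f 30 27 31
f 30 31 29
f 31 27 32
f 31 32 29
f 32 27 33
f 32 33 29
f 33 27 34
f 33 34 29
f 34 27 35
f 34 35 29
f 35 27 36
f 35 36 29
f 36 27 28
f 36 28 29
f 38 40 37
f 41 38 37
f 37 40 39
f 39 41 37
f 38 44 40
f 42 38 41
f 42 44 38
f 40 44 39
f 43 41 39
f 39 44 43
f 43 42 41
f 44 42 43



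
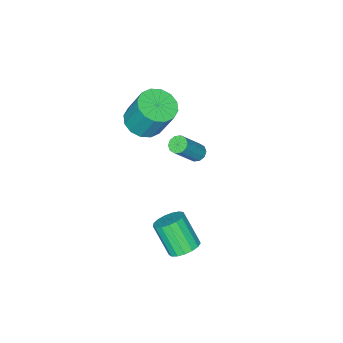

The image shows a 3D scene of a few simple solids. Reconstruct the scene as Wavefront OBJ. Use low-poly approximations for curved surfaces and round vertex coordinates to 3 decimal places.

v 1.427 3.826 -2.866
v 2.205 3.777 -2.883
v 2.171 2.745 -1.471
v 1.393 2.794 -1.454
v 2.139 4.074 -2.668
v 2.105 3.042 -1.255
v 1.91 4.315 -2.497
v 1.876 3.283 -1.085
v 1.57 4.444 -2.412
v 1.536 3.411 -0.999
v 1.198 4.431 -2.43
v 1.164 3.398 -1.017
v 0.877 4.279 -2.548
v 0.843 3.247 -1.136
v 0.683 4.024 -2.74
v 0.649 2.992 -1.327
v 0.659 3.724 -2.96
v 0.625 2.691 -1.547
v 0.811 3.447 -3.159
v 0.777 2.414 -1.746
v 1.104 3.256 -3.29
v 1.071 2.224 -1.878
v 1.471 3.197 -3.325
v 1.437 2.165 -1.912
v 1.828 3.282 -3.255
v 1.794 2.249 -1.842
v 2.093 3.491 -3.095
v 2.059 2.459 -1.683
v -4.601 -1.141 -4.024
v -4.362 -1.551 -4.236
v -3.139 -1.649 -2.669
v -3.379 -1.239 -2.456
v -4.212 -1.285 -4.336
v -2.989 -1.383 -2.769
v -4.21 -0.964 -4.317
v -2.988 -1.062 -2.75
v -4.358 -0.711 -4.186
v -3.136 -0.809 -2.619
v -4.599 -0.622 -3.993
v -3.377 -0.72 -2.426
v -4.841 -0.731 -3.811
v -3.618 -0.829 -2.244
v -4.991 -0.997 -3.711
v -3.768 -1.095 -2.144
v -4.992 -1.318 -3.73
v -3.77 -1.416 -2.163
v -4.844 -1.571 -3.861
v -3.622 -1.669 -2.294
v -4.603 -1.66 -4.054
v -3.381 -1.758 -2.487
v -2.27 -2.408 -0.551
v -1.461 -1.831 -0.783
v -1.561 -0.976 1
v -2.37 -1.552 1.231
v -1.879 -1.55 -0.941
v -1.979 -0.695 0.842
v -2.402 -1.499 -0.995
v -2.501 -0.643 0.788
v -2.889 -1.691 -0.93
v -2.989 -0.835 0.853
v -3.211 -2.075 -0.763
v -3.31 -1.22 1.019
v -3.28 -2.549 -0.54
v -3.38 -1.693 1.243
v -3.079 -2.984 -0.32
v -3.179 -2.129 1.463
v -2.661 -3.265 -0.162
v -2.761 -2.41 1.621
v -2.139 -3.317 -0.108
v -2.238 -2.461 1.675
v -1.651 -3.125 -0.173
v -1.751 -2.269 1.61
v -1.33 -2.74 -0.339
v -1.429 -1.885 1.443
v -1.26 -2.267 -0.563
v -1.36 -1.411 1.22
f 2 1 5
f 2 5 3
f 3 5 6
f 3 6 4
f 5 1 7
f 5 7 6
f 6 7 8
f 6 8 4
f 7 1 9
f 7 9 8
f 8 9 10
f 8 10 4
f 9 1 11
f 9 11 10
f 10 11 12
f 10 12 4
f 11 1 13
f 11 13 12
f 12 13 14
f 12 14 4
f 13 1 15
f 13 15 14
f 14 15 16
f 14 16 4
f 15 1 17
f 15 17 16
f 16 17 18
f 16 18 4
f 17 1 19
f 17 19 18
f 18 19 20
f 18 20 4
f 19 1 21
f 19 21 20
f 20 21 22
f 20 22 4
f 21 1 23
f 21 23 22
f 22 23 24
f 22 24 4
f 23 1 25
f 23 25 24
f 24 25 26
f 24 26 4
f 25 1 27
f 25 27 26
f 26 27 28
f 26 28 4
f 27 1 2
f 27 2 28
f 28 2 3
f 28 3 4
f 30 29 33
f 30 33 31
f 31 33 34
f 31 34 32
f 33 29 35
f 33 35 34
f 34 35 36
f 34 36 32
f 35 29 37
f 35 37 36
f 36 37 38
f 36 38 32
f 37 29 39
f 37 39 38
f 38 39 40
f 38 40 32
f 39 29 41
f 39 41 40
f 40 41 42
f 40 42 32
f 41 29 43
f 41 43 42
f 42 43 44
f 42 44 32
f 43 29 45
f 43 45 44
f 44 45 46
f 44 46 32
f 45 29 47
f 45 47 46
f 46 47 48
f 46 48 32
f 47 29 49
f 47 49 48
f 48 49 50
f 48 50 32
f 49 29 30
f 49 30 50
f 50 30 31
f 50 31 32
f 52 51 55
f 52 55 53
f 53 55 56
f 53 56 54
f 55 51 57
f 55 57 56
f 56 57 58
f 56 58 54
f 57 51 59
f 57 59 58
f 58 59 60
f 58 60 54
f 59 51 61
f 59 61 60
f 60 61 62
f 60 62 54
f 61 51 63
f 61 63 62
f 62 63 64
f 62 64 54
f 63 51 65
f 63 65 64
f 64 65 66
f 64 66 54
f 65 51 67
f 65 67 66
f 66 67 68
f 66 68 54
f 67 51 69
f 67 69 68
f 68 69 70
f 68 70 54
f 69 51 71
f 69 71 70
f 70 71 72
f 70 72 54
f 71 51 73
f 71 73 72
f 72 73 74
f 72 74 54
f 73 51 75
f 73 75 74
f 74 75 76
f 74 76 54
f 75 51 52
f 75 52 76
f 76 52 53
f 76 53 54



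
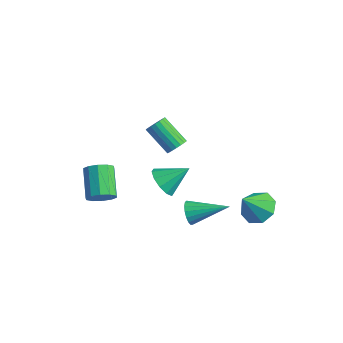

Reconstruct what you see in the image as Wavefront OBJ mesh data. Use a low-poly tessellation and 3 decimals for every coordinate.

v 1.067 -0.88 0.996
v 1.844 -0.984 0.496
v 1.813 0.22 1.924
v 1.532 -0.567 0.253
v 1.042 -0.27 0.294
v 0.561 -0.205 0.604
v 0.274 -0.398 1.063
v 0.29 -0.775 1.496
v 0.603 -1.192 1.739
v 1.093 -1.489 1.698
v 1.573 -1.554 1.389
v 1.86 -1.361 0.93
v 1.237 -0.074 3.405
v 1.584 0.094 3.865
v 0.229 -0.099 4.956
v -0.117 -0.266 4.495
v 1.483 0.325 3.779
v 0.128 0.133 4.87
v 1.332 0.478 3.62
v -0.022 0.286 4.711
v 1.163 0.522 3.418
v -0.191 0.329 4.509
v 1.009 0.447 3.213
v -0.346 0.255 4.304
v 0.9 0.269 3.046
v -0.455 0.077 4.137
v 0.858 0.024 2.95
v -0.497 -0.169 4.041
v 0.891 -0.241 2.944
v -0.464 -0.434 4.035
v 0.992 -0.473 3.03
v -0.363 -0.665 4.121
v 1.142 -0.626 3.189
v -0.212 -0.818 4.28
v 1.311 -0.669 3.391
v -0.043 -0.862 4.482
v 1.466 -0.595 3.596
v 0.111 -0.787 4.687
v 1.575 -0.417 3.763
v 0.22 -0.609 4.854
v 1.617 -0.171 3.859
v 0.262 -0.364 4.95
v 3.017 3.956 -2.833
v 3.852 3.436 -3.17
v 2.883 2.884 -1.507
v 4.042 4.028 -2.672
v 3.631 4.577 -2.268
v 2.861 4.763 -2.195
v 2.182 4.476 -2.496
v 1.992 3.885 -2.993
v 2.402 3.335 -3.397
v 3.173 3.15 -3.47
v 2.13 -0.085 -1.25
v 2.521 -0.216 -1.853
v 3.63 1.265 -0.57
v 2.318 0.054 -1.942
v 2.072 0.293 -1.873
v 1.84 0.445 -1.661
v 1.673 0.476 -1.355
v 1.612 0.378 -1.025
v 1.668 0.174 -0.747
v 1.831 -0.089 -0.584
v 2.062 -0.351 -0.574
v 2.308 -0.552 -0.719
v 2.514 -0.646 -0.985
v 2.631 -0.611 -1.312
v 2.634 -0.456 -1.625
v -1.595 -2.63 -0.956
v -1.007 -2.141 -0.691
v -2.236 -1.221 0.342
v -2.825 -1.71 0.076
v -1.202 -1.938 -1.104
v -2.431 -1.018 -0.072
v -1.547 -1.999 -1.461
v -2.777 -1.079 -0.429
v -1.911 -2.301 -1.625
v -3.14 -1.381 -0.593
v -2.154 -2.729 -1.534
v -3.384 -1.809 -0.502
v -2.184 -3.119 -1.222
v -3.413 -2.199 -0.189
v -1.989 -3.322 -0.808
v -3.218 -2.402 0.224
v -1.643 -3.261 -0.451
v -2.873 -2.341 0.581
v -1.28 -2.959 -0.287
v -2.509 -2.039 0.745
v -1.036 -2.531 -0.378
v -2.266 -1.611 0.654
f 2 1 4
f 2 4 3
f 4 1 5
f 4 5 3
f 5 1 6
f 5 6 3
f 6 1 7
f 6 7 3
f 7 1 8
f 7 8 3
f 8 1 9
f 8 9 3
f 9 1 10
f 9 10 3
f 10 1 11
f 10 11 3
f 11 1 12
f 11 12 3
f 12 1 2
f 12 2 3
f 14 13 17
f 14 17 15
f 15 17 18
f 15 18 16
f 17 13 19
f 17 19 18
f 18 19 20
f 18 20 16
f 19 13 21
f 19 21 20
f 20 21 22
f 20 22 16
f 21 13 23
f 21 23 22
f 22 23 24
f 22 24 16
f 23 13 25
f 23 25 24
f 24 25 26
f 24 26 16
f 25 13 27
f 25 27 26
f 26 27 28
f 26 28 16
f 27 13 29
f 27 29 28
f 28 29 30
f 28 30 16
f 29 13 31
f 29 31 30
f 30 31 32
f 30 32 16
f 31 13 33
f 31 33 32
f 32 33 34
f 32 34 16
f 33 13 35
f 33 35 34
f 34 35 36
f 34 36 16
f 35 13 37
f 35 37 36
f 36 37 38
f 36 38 16
f 37 13 39
f 37 39 38
f 38 39 40
f 38 40 16
f 39 13 41
f 39 41 40
f 40 41 42
f 40 42 16
f 41 13 14
f 41 14 42
f 42 14 15
f 42 15 16
f 44 43 46
f 44 46 45
f 46 43 47
f 46 47 45
f 47 43 48
f 47 48 45
f 48 43 49
f 48 49 45
f 49 43 50
f 49 50 45
f 50 43 51
f 50 51 45
f 51 43 52
f 51 52 45
f 52 43 44
f 52 44 45
f 54 53 56
f 54 56 55
f 56 53 57
f 56 57 55
f 57 53 58
f 57 58 55
f 58 53 59
f 58 59 55
f 59 53 60
f 59 60 55
f 60 53 61
f 60 61 55
f 61 53 62
f 61 62 55
f 62 53 63
f 62 63 55
f 63 53 64
f 63 64 55
f 64 53 65
f 64 65 55
f 65 53 66
f 65 66 55
f 66 53 67
f 66 67 55
f 67 53 54
f 67 54 55
f 69 68 72
f 69 72 70
f 70 72 73
f 70 73 71
f 72 68 74
f 72 74 73
f 73 74 75
f 73 75 71
f 74 68 76
f 74 76 75
f 75 76 77
f 75 77 71
f 76 68 78
f 76 78 77
f 77 78 79
f 77 79 71
f 78 68 80
f 78 80 79
f 79 80 81
f 79 81 71
f 80 68 82
f 80 82 81
f 81 82 83
f 81 83 71
f 82 68 84
f 82 84 83
f 83 84 85
f 83 85 71
f 84 68 86
f 84 86 85
f 85 86 87
f 85 87 71
f 86 68 88
f 86 88 87
f 87 88 89
f 87 89 71
f 88 68 69
f 88 69 89
f 89 69 70
f 89 70 71



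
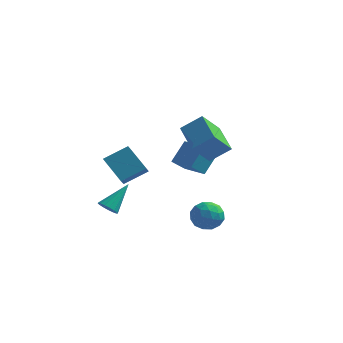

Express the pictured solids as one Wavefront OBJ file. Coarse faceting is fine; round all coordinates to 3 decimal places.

v -2.499 -2.839 -2.333
v -1.86 -3.036 -2.457
v -1.801 -1.441 -0.947
v -1.911 -2.797 -2.672
v -2.097 -2.568 -2.81
v -2.375 -2.401 -2.838
v -2.681 -2.335 -2.751
v -2.946 -2.384 -2.568
v -3.108 -2.537 -2.331
v -3.131 -2.76 -2.095
v -3.009 -3.001 -1.914
v -2.77 -3.205 -1.828
v -2.469 -3.325 -1.859
v -2.175 -3.334 -1.998
v -1.955 -3.23 -2.214
v 0.397 1.731 -0.752
v -0.12 0.936 0.092
v 0.802 2.788 0.489
v 0.285 1.992 1.334
v 1.895 0.948 -0.574
v 1.378 0.152 0.271
v 2.3 2.004 0.668
v 1.783 1.209 1.512
v -1.612 -2.946 0.021
v -2.996 -2.233 1.229
v -1.739 -2.285 -0.515
v -3.124 -1.573 0.693
v -0.456 -2.067 0.827
v -1.841 -1.355 2.035
v -0.584 -1.407 0.291
v -1.968 -0.694 1.499
v 3.274 -2.043 2.055
v 2.677 -3.23 3.399
v 2.031 -0.558 2.814
v 1.433 -1.745 4.157
v 4.387 -1.575 2.963
v 3.789 -2.762 4.306
v 3.143 -0.09 3.721
v 2.546 -1.277 5.065
v 1.585 0.187 -2.867
v 2.193 0.964 -3.259
v 2.647 -0.984 -3.541
v 3.255 -0.207 -3.933
v 3.211 -0.369 -2.885
v 2.555 0.355 -2.468
v 2.285 -0.375 -4.332
v 1.629 0.349 -3.915
v 2.626 0.617 -4.164
v 3.198 0.621 -3.27
v 1.642 -0.641 -3.53
v 2.214 -0.637 -2.636
v 1.796 0.678 -3.004
v 3.044 -0.698 -3.796
v 3.018 -0.793 -3.18
v 3.376 -0.336 -3.41
v 2.008 0.32 -2.539
v 2.366 0.777 -2.769
v 2.964 -0.007 -2.549
v 2.474 -0.797 -4.031
v 2.832 -0.34 -4.261
v 1.464 0.316 -3.39
v 1.822 0.773 -3.62
v 1.876 -0.013 -4.251
v 2.408 0.931 -3.766
v 3.032 0.243 -4.163
v 2.462 0.144 -4.397
v 2.076 0.57 -4.152
v 2.744 0.933 -3.24
v 3.368 0.245 -3.637
v 3.342 0.15 -3.021
v 2.957 0.575 -2.775
v 2.998 0.729 -3.773
v 1.472 -0.265 -3.163
v 2.096 -0.953 -3.56
v 1.883 -0.595 -4.025
v 1.498 -0.17 -3.779
v 1.808 -0.263 -2.637
v 2.432 -0.951 -3.034
v 2.764 -0.59 -2.648
v 2.378 -0.164 -2.403
v 1.842 -0.749 -3.027
f 2 1 4
f 2 4 3
f 4 1 5
f 4 5 3
f 5 1 6
f 5 6 3
f 6 1 7
f 6 7 3
f 7 1 8
f 7 8 3
f 8 1 9
f 8 9 3
f 9 1 10
f 9 10 3
f 10 1 11
f 10 11 3
f 11 1 12
f 11 12 3
f 12 1 13
f 12 13 3
f 13 1 14
f 13 14 3
f 14 1 15
f 14 15 3
f 15 1 2
f 15 2 3
f 17 19 16
f 20 17 16
f 16 19 18
f 18 20 16
f 17 23 19
f 21 17 20
f 21 23 17
f 19 23 18
f 22 20 18
f 18 23 22
f 22 21 20
f 23 21 22
f 25 27 24
f 28 25 24
f 24 27 26
f 26 28 24
f 25 31 27
f 29 25 28
f 29 31 25
f 27 31 26
f 30 28 26
f 26 31 30
f 30 29 28
f 31 29 30
f 33 35 32
f 36 33 32
f 32 35 34
f 34 36 32
f 33 39 35
f 37 33 36
f 37 39 33
f 35 39 34
f 38 36 34
f 34 39 38
f 38 37 36
f 39 37 38
f 40 77 56
f 77 51 80
f 56 80 45
f 77 80 56
f 40 56 52
f 56 45 57
f 52 57 41
f 56 57 52
f 40 52 61
f 52 41 62
f 61 62 47
f 52 62 61
f 40 61 73
f 61 47 76
f 73 76 50
f 61 76 73
f 40 73 77
f 73 50 81
f 77 81 51
f 73 81 77
f 41 57 68
f 57 45 71
f 68 71 49
f 57 71 68
f 45 80 58
f 80 51 79
f 58 79 44
f 80 79 58
f 51 81 78
f 81 50 74
f 78 74 42
f 81 74 78
f 50 76 75
f 76 47 63
f 75 63 46
f 76 63 75
f 47 62 67
f 62 41 64
f 67 64 48
f 62 64 67
f 43 69 55
f 69 49 70
f 55 70 44
f 69 70 55
f 43 55 53
f 55 44 54
f 53 54 42
f 55 54 53
f 43 53 60
f 53 42 59
f 60 59 46
f 53 59 60
f 43 60 65
f 60 46 66
f 65 66 48
f 60 66 65
f 43 65 69
f 65 48 72
f 69 72 49
f 65 72 69
f 44 70 58
f 70 49 71
f 58 71 45
f 70 71 58
f 42 54 78
f 54 44 79
f 78 79 51
f 54 79 78
f 46 59 75
f 59 42 74
f 75 74 50
f 59 74 75
f 48 66 67
f 66 46 63
f 67 63 47
f 66 63 67
f 49 72 68
f 72 48 64
f 68 64 41
f 72 64 68



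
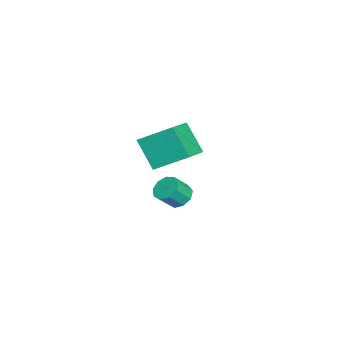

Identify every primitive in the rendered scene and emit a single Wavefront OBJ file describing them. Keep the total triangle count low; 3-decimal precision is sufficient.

v 4.362 -4.564 2.98
v 4.447 -2.736 4.108
v 2.667 -4.174 2.477
v 2.753 -2.346 3.605
v 5.067 -3.594 1.355
v 5.153 -1.766 2.483
v 3.373 -3.204 0.852
v 3.458 -1.376 1.98
v -0.761 -3.361 -3.926
v -0.272 -2.682 -3.773
v 0.349 -3.341 -2.84
v -0.139 -4.019 -2.994
v -0.75 -2.663 -3.441
v -0.128 -3.322 -2.508
v -1.232 -2.97 -3.337
v -0.611 -3.629 -2.404
v -1.494 -3.46 -3.508
v -0.873 -4.119 -2.575
v -1.413 -3.904 -3.875
v -0.791 -4.562 -2.943
v -1.026 -4.093 -4.267
v -0.405 -4.752 -3.334
v -0.516 -3.94 -4.498
v 0.106 -4.598 -3.566
v -0.12 -3.516 -4.463
v 0.502 -4.174 -3.53
v -0.024 -3.019 -4.176
v 0.598 -3.678 -3.243
f 2 4 1
f 5 2 1
f 1 4 3
f 3 5 1
f 2 8 4
f 6 2 5
f 6 8 2
f 4 8 3
f 7 5 3
f 3 8 7
f 7 6 5
f 8 6 7
f 10 9 13
f 10 13 11
f 11 13 14
f 11 14 12
f 13 9 15
f 13 15 14
f 14 15 16
f 14 16 12
f 15 9 17
f 15 17 16
f 16 17 18
f 16 18 12
f 17 9 19
f 17 19 18
f 18 19 20
f 18 20 12
f 19 9 21
f 19 21 20
f 20 21 22
f 20 22 12
f 21 9 23
f 21 23 22
f 22 23 24
f 22 24 12
f 23 9 25
f 23 25 24
f 24 25 26
f 24 26 12
f 25 9 27
f 25 27 26
f 26 27 28
f 26 28 12
f 27 9 10
f 27 10 28
f 28 10 11
f 28 11 12



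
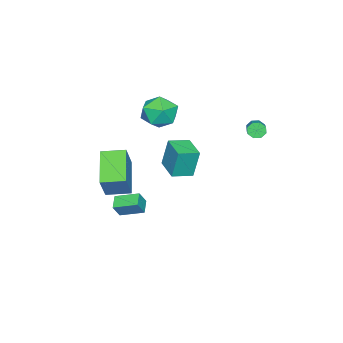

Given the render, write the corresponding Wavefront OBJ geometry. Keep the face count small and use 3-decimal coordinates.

v 3.009 -2.023 0.056
v 1.389 -2.962 1.151
v 2.433 -0.835 0.222
v 0.813 -1.775 1.318
v 3.887 -1.805 1.542
v 2.267 -2.745 2.638
v 3.311 -0.618 1.709
v 1.691 -1.557 2.804
v 1.747 -1.964 -2.24
v 1.024 -2.279 -1.898
v 1.396 -0.698 -1.818
v 0.673 -1.012 -1.475
v 2.187 -2.108 -1.445
v 1.464 -2.422 -1.102
v 1.836 -0.841 -1.022
v 1.113 -1.156 -0.68
v 1.547 0.403 2.357
v 1.386 0.688 3.995
v 0.672 1.134 2.144
v 0.511 1.419 3.782
v 2.489 1.501 2.258
v 2.328 1.786 3.896
v 1.614 2.232 2.045
v 1.453 2.517 3.683
v -3.99 -1.717 3.021
v -3.253 -1.622 2.122
v -3.847 -3.598 2.938
v -3.11 -3.503 2.039
v -2.778 -3.162 3.105
v -2.866 -2 3.156
v -4.234 -3.22 1.904
v -4.322 -2.058 1.955
v -3.404 -2.55 1.431
v -2.503 -2.515 2.173
v -4.597 -2.705 2.887
v -3.696 -2.67 3.629
v -4.385 2.68 2.417
v -4.112 2.635 1.977
v -2.722 3.374 2.763
v -2.995 3.42 3.203
v -4.308 2.98 1.999
v -2.918 3.719 2.785
v -4.55 3.15 2.266
v -3.159 3.889 3.052
v -4.695 3.045 2.621
v -3.304 3.784 3.408
v -4.658 2.726 2.857
v -3.268 3.465 3.643
v -4.462 2.381 2.835
v -3.072 3.12 3.621
v -4.221 2.211 2.568
v -2.83 2.95 3.354
v -4.076 2.316 2.212
v -2.685 3.055 2.999
f 2 4 1
f 5 2 1
f 1 4 3
f 3 5 1
f 2 8 4
f 6 2 5
f 6 8 2
f 4 8 3
f 7 5 3
f 3 8 7
f 7 6 5
f 8 6 7
f 10 12 9
f 13 10 9
f 9 12 11
f 11 13 9
f 10 16 12
f 14 10 13
f 14 16 10
f 12 16 11
f 15 13 11
f 11 16 15
f 15 14 13
f 16 14 15
f 18 20 17
f 21 18 17
f 17 20 19
f 19 21 17
f 18 24 20
f 22 18 21
f 22 24 18
f 20 24 19
f 23 21 19
f 19 24 23
f 23 22 21
f 24 22 23
f 25 36 30
f 25 30 26
f 25 26 32
f 25 32 35
f 25 35 36
f 26 30 34
f 30 36 29
f 36 35 27
f 35 32 31
f 32 26 33
f 28 34 29
f 28 29 27
f 28 27 31
f 28 31 33
f 28 33 34
f 29 34 30
f 27 29 36
f 31 27 35
f 33 31 32
f 34 33 26
f 38 37 41
f 38 41 39
f 39 41 42
f 39 42 40
f 41 37 43
f 41 43 42
f 42 43 44
f 42 44 40
f 43 37 45
f 43 45 44
f 44 45 46
f 44 46 40
f 45 37 47
f 45 47 46
f 46 47 48
f 46 48 40
f 47 37 49
f 47 49 48
f 48 49 50
f 48 50 40
f 49 37 51
f 49 51 50
f 50 51 52
f 50 52 40
f 51 37 53
f 51 53 52
f 52 53 54
f 52 54 40
f 53 37 38
f 53 38 54
f 54 38 39
f 54 39 40



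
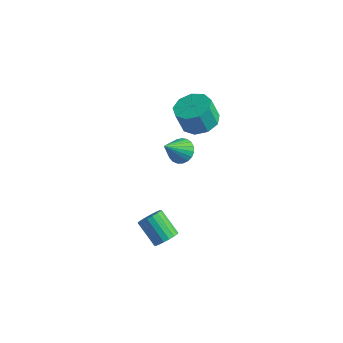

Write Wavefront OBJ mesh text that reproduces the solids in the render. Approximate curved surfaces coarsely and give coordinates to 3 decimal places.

v -2.44 2.64 -3.636
v -1.641 2.518 -3.586
v -2.7 1.46 -2.384
v -1.688 2.765 -3.362
v -1.865 2.991 -3.186
v -2.142 3.156 -3.087
v -2.47 3.232 -3.084
v -2.793 3.206 -3.176
v -3.055 3.082 -3.347
v -3.211 2.881 -3.568
v -3.233 2.639 -3.801
v -3.119 2.397 -4.006
v -2.887 2.197 -4.146
v -2.578 2.074 -4.198
v -2.245 2.049 -4.153
v -1.946 2.126 -4.019
v -1.732 2.292 -3.818
v 1.282 -3.752 -3.509
v 1.712 -3.424 -3.064
v 0.508 -3.201 -2.066
v 0.078 -3.528 -2.511
v 1.607 -3.192 -3.243
v 0.403 -2.968 -2.245
v 1.438 -3.07 -3.474
v 0.233 -2.846 -2.476
v 1.237 -3.084 -3.713
v 0.033 -2.86 -2.714
v 1.046 -3.229 -3.911
v -0.158 -3.006 -2.913
v 0.902 -3.479 -4.029
v -0.302 -3.255 -3.031
v 0.832 -3.782 -4.045
v -0.372 -3.558 -3.047
v 0.852 -4.079 -3.954
v -0.352 -3.856 -2.956
v 0.957 -4.312 -3.775
v -0.247 -4.088 -2.777
v 1.127 -4.434 -3.544
v -0.078 -4.21 -2.546
v 1.327 -4.42 -3.306
v 0.123 -4.196 -2.307
v 1.518 -4.274 -3.107
v 0.314 -4.051 -2.109
v 1.662 -4.025 -2.989
v 0.458 -3.801 -1.991
v 1.732 -3.722 -2.973
v 0.528 -3.498 -1.975
v -1.536 3.109 -0.88
v -0.853 3.864 -0.549
v -1.181 3.565 0.81
v -1.864 2.811 0.48
v -1.518 4.153 -0.646
v -1.846 3.855 0.713
v -2.192 3.954 -0.852
v -2.52 3.656 0.507
v -2.558 3.36 -1.071
v -2.886 3.062 0.288
v -2.447 2.648 -1.201
v -2.775 2.35 0.159
v -1.909 2.152 -1.18
v -2.237 1.854 0.18
v -1.197 2.104 -1.019
v -1.525 1.806 0.341
v -0.643 2.526 -0.792
v -0.971 2.228 0.567
v -0.507 3.221 -0.607
v -0.835 2.923 0.753
f 2 1 4
f 2 4 3
f 4 1 5
f 4 5 3
f 5 1 6
f 5 6 3
f 6 1 7
f 6 7 3
f 7 1 8
f 7 8 3
f 8 1 9
f 8 9 3
f 9 1 10
f 9 10 3
f 10 1 11
f 10 11 3
f 11 1 12
f 11 12 3
f 12 1 13
f 12 13 3
f 13 1 14
f 13 14 3
f 14 1 15
f 14 15 3
f 15 1 16
f 15 16 3
f 16 1 17
f 16 17 3
f 17 1 2
f 17 2 3
f 19 18 22
f 19 22 20
f 20 22 23
f 20 23 21
f 22 18 24
f 22 24 23
f 23 24 25
f 23 25 21
f 24 18 26
f 24 26 25
f 25 26 27
f 25 27 21
f 26 18 28
f 26 28 27
f 27 28 29
f 27 29 21
f 28 18 30
f 28 30 29
f 29 30 31
f 29 31 21
f 30 18 32
f 30 32 31
f 31 32 33
f 31 33 21
f 32 18 34
f 32 34 33
f 33 34 35
f 33 35 21
f 34 18 36
f 34 36 35
f 35 36 37
f 35 37 21
f 36 18 38
f 36 38 37
f 37 38 39
f 37 39 21
f 38 18 40
f 38 40 39
f 39 40 41
f 39 41 21
f 40 18 42
f 40 42 41
f 41 42 43
f 41 43 21
f 42 18 44
f 42 44 43
f 43 44 45
f 43 45 21
f 44 18 46
f 44 46 45
f 45 46 47
f 45 47 21
f 46 18 19
f 46 19 47
f 47 19 20
f 47 20 21
f 49 48 52
f 49 52 50
f 50 52 53
f 50 53 51
f 52 48 54
f 52 54 53
f 53 54 55
f 53 55 51
f 54 48 56
f 54 56 55
f 55 56 57
f 55 57 51
f 56 48 58
f 56 58 57
f 57 58 59
f 57 59 51
f 58 48 60
f 58 60 59
f 59 60 61
f 59 61 51
f 60 48 62
f 60 62 61
f 61 62 63
f 61 63 51
f 62 48 64
f 62 64 63
f 63 64 65
f 63 65 51
f 64 48 66
f 64 66 65
f 65 66 67
f 65 67 51
f 66 48 49
f 66 49 67
f 67 49 50
f 67 50 51



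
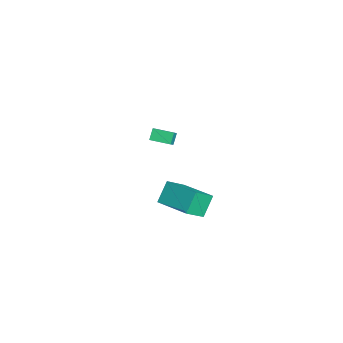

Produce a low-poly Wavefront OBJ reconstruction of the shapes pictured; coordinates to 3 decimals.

v -4 2.109 1.946
v -4.496 2.396 2.574
v -3.453 3.305 1.831
v -3.948 3.592 2.459
v -3.232 1.828 2.681
v -3.727 2.115 3.309
v -2.684 3.024 2.566
v -3.18 3.311 3.194
v 2.839 2.405 1.875
v 2.085 3.069 2.989
v 4.521 3.769 2.201
v 3.767 4.432 3.316
v 3.513 1.308 2.984
v 2.759 1.971 4.099
v 5.195 2.671 3.311
v 4.441 3.335 4.425
f 2 4 1
f 5 2 1
f 1 4 3
f 3 5 1
f 2 8 4
f 6 2 5
f 6 8 2
f 4 8 3
f 7 5 3
f 3 8 7
f 7 6 5
f 8 6 7
f 10 12 9
f 13 10 9
f 9 12 11
f 11 13 9
f 10 16 12
f 14 10 13
f 14 16 10
f 12 16 11
f 15 13 11
f 11 16 15
f 15 14 13
f 16 14 15



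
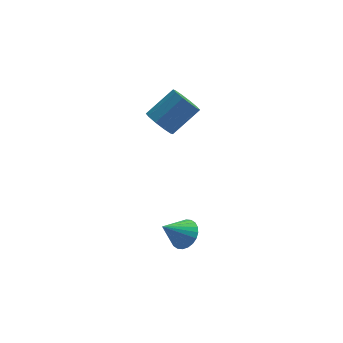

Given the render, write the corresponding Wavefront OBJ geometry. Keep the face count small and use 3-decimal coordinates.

v -3.808 3.037 2.242
v -3.248 3.193 1.492
v -1.771 3.92 2.747
v -2.332 3.763 3.498
v -3.565 3.678 1.585
v -2.088 4.405 2.84
v -3.976 3.918 1.929
v -2.499 4.645 3.184
v -4.323 3.821 2.393
v -2.846 4.548 3.648
v -4.473 3.425 2.8
v -2.996 4.151 4.055
v -4.369 2.88 2.993
v -2.892 3.607 4.248
v -4.052 2.395 2.9
v -2.575 3.122 4.155
v -3.641 2.155 2.556
v -2.164 2.882 3.811
v -3.294 2.252 2.092
v -1.817 2.979 3.347
v -3.144 2.649 1.685
v -1.667 3.375 2.94
v -2.831 -0.606 -3.732
v -2.424 -0.03 -3.111
v -4.009 -1.054 -2.548
v -2.668 0.195 -3.268
v -2.936 0.298 -3.495
v -3.189 0.263 -3.759
v -3.386 0.096 -4.019
v -3.5 -0.178 -4.235
v -3.511 -0.517 -4.375
v -3.419 -0.869 -4.417
v -3.238 -1.182 -4.354
v -2.994 -1.406 -4.197
v -2.726 -1.509 -3.969
v -2.473 -1.475 -3.706
v -2.275 -1.308 -3.446
v -2.162 -1.034 -3.23
v -2.151 -0.695 -3.09
v -2.243 -0.343 -3.048
f 2 1 5
f 2 5 3
f 3 5 6
f 3 6 4
f 5 1 7
f 5 7 6
f 6 7 8
f 6 8 4
f 7 1 9
f 7 9 8
f 8 9 10
f 8 10 4
f 9 1 11
f 9 11 10
f 10 11 12
f 10 12 4
f 11 1 13
f 11 13 12
f 12 13 14
f 12 14 4
f 13 1 15
f 13 15 14
f 14 15 16
f 14 16 4
f 15 1 17
f 15 17 16
f 16 17 18
f 16 18 4
f 17 1 19
f 17 19 18
f 18 19 20
f 18 20 4
f 19 1 21
f 19 21 20
f 20 21 22
f 20 22 4
f 21 1 2
f 21 2 22
f 22 2 3
f 22 3 4
f 24 23 26
f 24 26 25
f 26 23 27
f 26 27 25
f 27 23 28
f 27 28 25
f 28 23 29
f 28 29 25
f 29 23 30
f 29 30 25
f 30 23 31
f 30 31 25
f 31 23 32
f 31 32 25
f 32 23 33
f 32 33 25
f 33 23 34
f 33 34 25
f 34 23 35
f 34 35 25
f 35 23 36
f 35 36 25
f 36 23 37
f 36 37 25
f 37 23 38
f 37 38 25
f 38 23 39
f 38 39 25
f 39 23 40
f 39 40 25
f 40 23 24
f 40 24 25



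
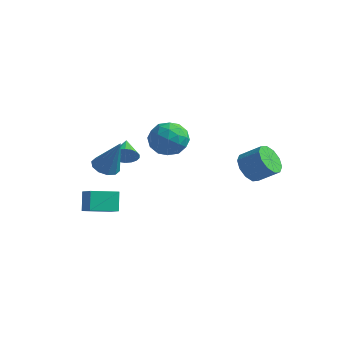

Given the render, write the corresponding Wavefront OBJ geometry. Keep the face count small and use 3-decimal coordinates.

v -2.529 2.688 0.928
v -1.736 3.283 0.255
v -1.564 1.037 0.605
v -0.771 1.632 -0.068
v -0.808 1.814 1.116
v -1.404 2.834 1.316
v -1.896 1.486 -0.456
v -2.492 2.506 -0.256
v -1.344 2.541 -0.6
v -0.672 2.743 0.371
v -2.628 1.577 0.489
v -1.956 1.779 1.46
v -2.217 3.13 0.62
v -1.083 1.19 0.24
v -1.105 1.296 0.936
v -0.638 1.646 0.54
v -2.022 2.866 1.244
v -1.556 3.216 0.848
v -1.011 2.353 1.354
v -1.744 1.104 0.012
v -1.278 1.454 -0.384
v -2.662 2.674 0.32
v -2.195 3.024 -0.076
v -2.289 1.967 -0.494
v -1.521 3.044 -0.278
v -0.954 2.074 -0.468
v -1.615 1.988 -0.696
v -1.965 2.587 -0.579
v -1.126 3.163 0.293
v -0.558 2.193 0.103
v -0.58 2.299 0.799
v -0.931 2.899 0.916
v -0.896 2.726 -0.21
v -2.742 2.127 0.757
v -2.174 1.157 0.567
v -2.369 1.421 -0.056
v -2.72 2.021 0.061
v -2.346 2.246 1.328
v -1.779 1.276 1.138
v -1.335 1.733 1.439
v -1.685 2.332 1.556
v -2.404 1.594 1.07
v -3.162 0.206 -0.414
v -2.744 0.688 -0.88
v -3.758 1.234 0.114
v -3.031 0.621 -1.073
v -3.343 0.473 -1.136
v -3.62 0.271 -1.055
v -3.806 0.057 -0.848
v -3.864 -0.128 -0.555
v -3.784 -0.247 -0.234
v -3.581 -0.276 0.052
v -3.294 -0.209 0.245
v -2.982 -0.06 0.307
v -2.705 0.141 0.227
v -2.519 0.355 0.019
v -2.461 0.54 -0.274
v -2.541 0.659 -0.595
v -3.152 -3.923 -2.528
v -2.352 -4.331 -2.003
v -3.52 -3.31 -1.49
v -2.72 -3.717 -0.966
v -2.22 -2.643 -2.954
v -1.42 -3.05 -2.43
v -2.588 -2.029 -1.917
v -1.788 -2.437 -1.392
v -1.532 -4.019 1.428
v -1.036 -4.599 1.222
v -0.648 -3.941 3.332
v -0.826 -4.173 1.107
v -0.886 -3.688 1.115
v -1.193 -3.33 1.242
v -1.629 -3.235 1.441
v -2.027 -3.44 1.634
v -2.237 -3.866 1.749
v -2.177 -4.35 1.741
v -1.871 -4.708 1.614
v -1.435 -4.803 1.416
v 3.028 2.696 -0.652
v 3.433 3.24 -1.373
v 4.557 3.548 -0.509
v 4.152 3.004 0.212
v 3.075 3.606 -1.038
v 4.198 3.915 -0.175
v 2.699 3.624 -0.556
v 3.822 3.933 0.308
v 2.449 3.288 -0.11
v 3.572 3.597 0.754
v 2.42 2.726 0.129
v 3.543 3.034 0.992
v 2.623 2.152 0.069
v 3.747 2.46 0.933
v 2.982 1.785 -0.265
v 4.105 2.094 0.598
v 3.358 1.767 -0.748
v 4.481 2.076 0.116
v 3.608 2.103 -1.194
v 4.731 2.412 -0.33
v 3.637 2.666 -1.432
v 4.76 2.974 -0.569
f 1 38 17
f 38 12 41
f 17 41 6
f 38 41 17
f 1 17 13
f 17 6 18
f 13 18 2
f 17 18 13
f 1 13 22
f 13 2 23
f 22 23 8
f 13 23 22
f 1 22 34
f 22 8 37
f 34 37 11
f 22 37 34
f 1 34 38
f 34 11 42
f 38 42 12
f 34 42 38
f 2 18 29
f 18 6 32
f 29 32 10
f 18 32 29
f 6 41 19
f 41 12 40
f 19 40 5
f 41 40 19
f 12 42 39
f 42 11 35
f 39 35 3
f 42 35 39
f 11 37 36
f 37 8 24
f 36 24 7
f 37 24 36
f 8 23 28
f 23 2 25
f 28 25 9
f 23 25 28
f 4 30 16
f 30 10 31
f 16 31 5
f 30 31 16
f 4 16 14
f 16 5 15
f 14 15 3
f 16 15 14
f 4 14 21
f 14 3 20
f 21 20 7
f 14 20 21
f 4 21 26
f 21 7 27
f 26 27 9
f 21 27 26
f 4 26 30
f 26 9 33
f 30 33 10
f 26 33 30
f 5 31 19
f 31 10 32
f 19 32 6
f 31 32 19
f 3 15 39
f 15 5 40
f 39 40 12
f 15 40 39
f 7 20 36
f 20 3 35
f 36 35 11
f 20 35 36
f 9 27 28
f 27 7 24
f 28 24 8
f 27 24 28
f 10 33 29
f 33 9 25
f 29 25 2
f 33 25 29
f 44 43 46
f 44 46 45
f 46 43 47
f 46 47 45
f 47 43 48
f 47 48 45
f 48 43 49
f 48 49 45
f 49 43 50
f 49 50 45
f 50 43 51
f 50 51 45
f 51 43 52
f 51 52 45
f 52 43 53
f 52 53 45
f 53 43 54
f 53 54 45
f 54 43 55
f 54 55 45
f 55 43 56
f 55 56 45
f 56 43 57
f 56 57 45
f 57 43 58
f 57 58 45
f 58 43 44
f 58 44 45
f 60 62 59
f 63 60 59
f 59 62 61
f 61 63 59
f 60 66 62
f 64 60 63
f 64 66 60
f 62 66 61
f 65 63 61
f 61 66 65
f 65 64 63
f 66 64 65
f 68 67 70
f 68 70 69
f 70 67 71
f 70 71 69
f 71 67 72
f 71 72 69
f 72 67 73
f 72 73 69
f 73 67 74
f 73 74 69
f 74 67 75
f 74 75 69
f 75 67 76
f 75 76 69
f 76 67 77
f 76 77 69
f 77 67 78
f 77 78 69
f 78 67 68
f 78 68 69
f 80 79 83
f 80 83 81
f 81 83 84
f 81 84 82
f 83 79 85
f 83 85 84
f 84 85 86
f 84 86 82
f 85 79 87
f 85 87 86
f 86 87 88
f 86 88 82
f 87 79 89
f 87 89 88
f 88 89 90
f 88 90 82
f 89 79 91
f 89 91 90
f 90 91 92
f 90 92 82
f 91 79 93
f 91 93 92
f 92 93 94
f 92 94 82
f 93 79 95
f 93 95 94
f 94 95 96
f 94 96 82
f 95 79 97
f 95 97 96
f 96 97 98
f 96 98 82
f 97 79 99
f 97 99 98
f 98 99 100
f 98 100 82
f 99 79 80
f 99 80 100
f 100 80 81
f 100 81 82



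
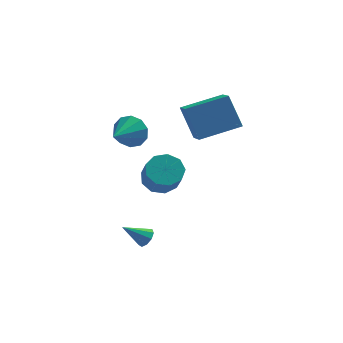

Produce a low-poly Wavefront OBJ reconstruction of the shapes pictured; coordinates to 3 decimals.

v 0.148 1.529 1.77
v 0.618 1.553 2.501
v -0.468 0.211 2.21
v 0.152 1.803 2.596
v -0.316 1.948 2.374
v -0.607 1.933 1.922
v -0.609 1.764 1.412
v -0.322 1.504 1.038
v 0.145 1.255 0.944
v 0.613 1.11 1.166
v 0.904 1.125 1.618
v 0.906 1.294 2.128
v 3.094 1.787 1.215
v 2.445 2.413 2.738
v 2.785 2.97 0.597
v 2.136 3.596 2.12
v 4.944 2.524 1.7
v 4.295 3.15 3.223
v 4.635 3.707 1.082
v 3.986 4.333 2.605
v 1.126 -2.372 -2.321
v 1.39 -2.753 -2.109
v 0.154 -2.608 -1.539
v 1.454 -2.454 -1.939
v 1.364 -2.117 -1.949
v 1.163 -1.899 -2.132
v 0.945 -1.902 -2.404
v 0.811 -2.125 -2.638
v 0.825 -2.463 -2.723
v 0.98 -2.758 -2.62
v 1.203 -2.873 -2.377
v 1.278 3.444 -2.413
v 2.022 3.141 -2.841
v 2.307 2.194 -1.674
v 1.562 2.496 -1.247
v 2.166 3.628 -2.481
v 2.451 2.68 -1.314
v 1.895 4.029 -2.089
v 2.18 3.081 -0.922
v 1.334 4.156 -1.849
v 1.619 3.208 -0.682
v 0.748 3.949 -1.873
v 1.033 3.002 -0.707
v 0.409 3.507 -2.15
v 0.694 2.559 -0.983
v 0.476 3.035 -2.55
v 0.761 2.087 -1.383
v 0.919 2.754 -2.886
v 1.204 1.806 -1.719
v 1.529 2.796 -3.001
v 1.814 1.848 -1.834
f 2 1 4
f 2 4 3
f 4 1 5
f 4 5 3
f 5 1 6
f 5 6 3
f 6 1 7
f 6 7 3
f 7 1 8
f 7 8 3
f 8 1 9
f 8 9 3
f 9 1 10
f 9 10 3
f 10 1 11
f 10 11 3
f 11 1 12
f 11 12 3
f 12 1 2
f 12 2 3
f 14 16 13
f 17 14 13
f 13 16 15
f 15 17 13
f 14 20 16
f 18 14 17
f 18 20 14
f 16 20 15
f 19 17 15
f 15 20 19
f 19 18 17
f 20 18 19
f 22 21 24
f 22 24 23
f 24 21 25
f 24 25 23
f 25 21 26
f 25 26 23
f 26 21 27
f 26 27 23
f 27 21 28
f 27 28 23
f 28 21 29
f 28 29 23
f 29 21 30
f 29 30 23
f 30 21 31
f 30 31 23
f 31 21 22
f 31 22 23
f 33 32 36
f 33 36 34
f 34 36 37
f 34 37 35
f 36 32 38
f 36 38 37
f 37 38 39
f 37 39 35
f 38 32 40
f 38 40 39
f 39 40 41
f 39 41 35
f 40 32 42
f 40 42 41
f 41 42 43
f 41 43 35
f 42 32 44
f 42 44 43
f 43 44 45
f 43 45 35
f 44 32 46
f 44 46 45
f 45 46 47
f 45 47 35
f 46 32 48
f 46 48 47
f 47 48 49
f 47 49 35
f 48 32 50
f 48 50 49
f 49 50 51
f 49 51 35
f 50 32 33
f 50 33 51
f 51 33 34
f 51 34 35

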